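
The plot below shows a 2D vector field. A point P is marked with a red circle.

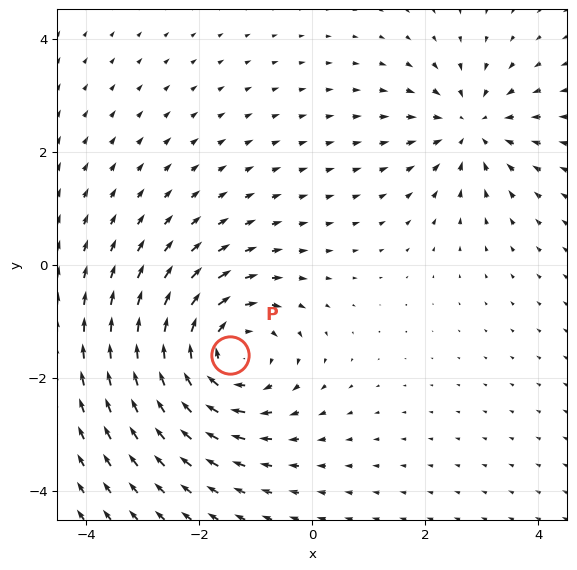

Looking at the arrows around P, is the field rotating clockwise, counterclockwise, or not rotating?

Near P at (-1.5, -1.6) the arrows circulate clockwise. The curl (z-component) there is about -4; negative curl means clockwise rotation.

clockwise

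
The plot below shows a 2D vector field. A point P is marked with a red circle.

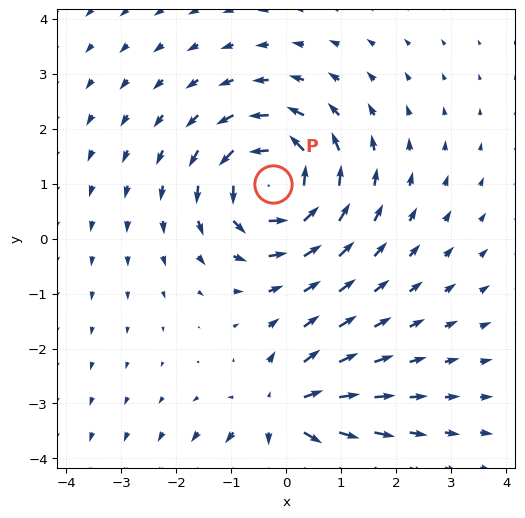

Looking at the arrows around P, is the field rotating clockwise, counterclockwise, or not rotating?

counterclockwise

Near P at (-0.2, 1.0) the arrows circulate counterclockwise. The curl (z-component) there is about +6; positive curl means counterclockwise rotation.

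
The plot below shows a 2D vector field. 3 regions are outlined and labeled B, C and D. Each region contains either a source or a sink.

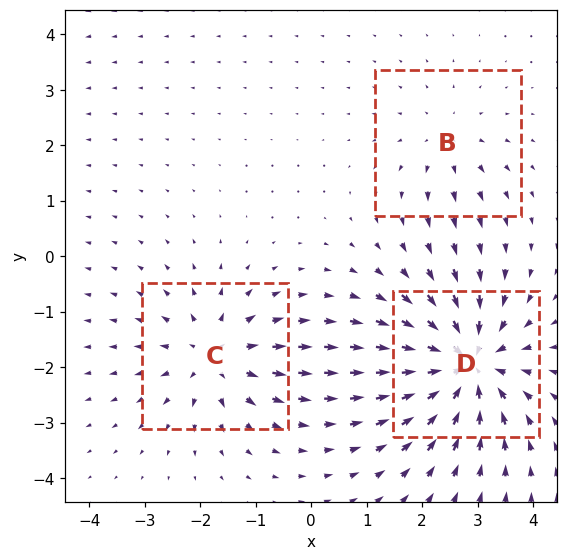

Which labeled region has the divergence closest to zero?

Divergence at each region's feature centre — B: about +2, C: about +4, D: about -6. Region B is closest to zero.

B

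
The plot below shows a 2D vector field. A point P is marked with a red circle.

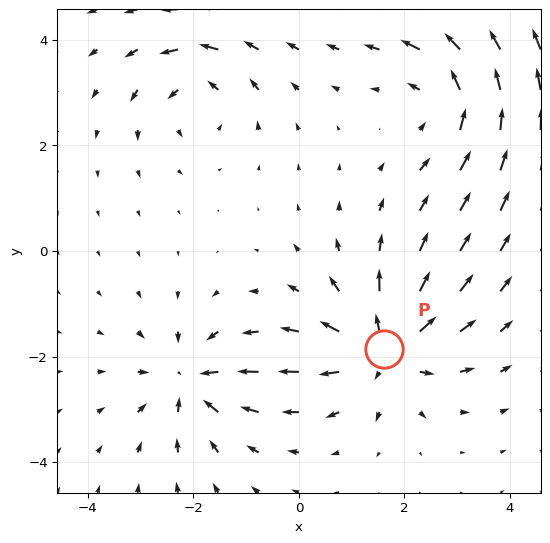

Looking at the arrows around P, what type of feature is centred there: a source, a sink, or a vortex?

At P (1.6, -1.9) the arrows spread outward. Divergence about +6, curl ≈0 — positive divergence with near-zero curl is a source.

source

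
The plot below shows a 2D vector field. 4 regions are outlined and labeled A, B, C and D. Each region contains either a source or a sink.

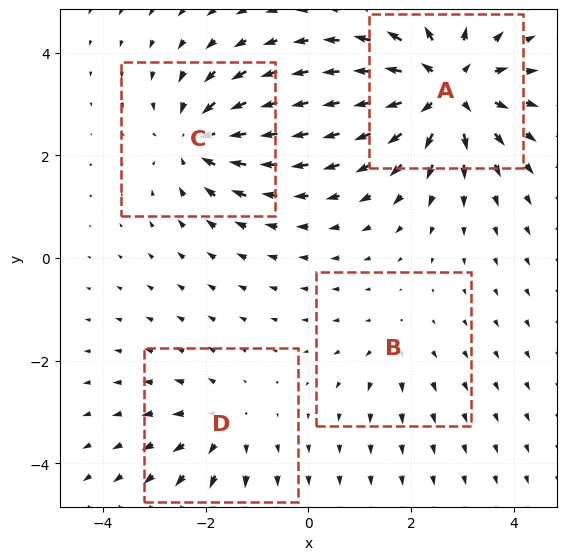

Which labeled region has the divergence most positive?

Divergence at each region's feature centre — A: about +7, B: about +2, C: about -5, D: about +3. Region A is most positive.

A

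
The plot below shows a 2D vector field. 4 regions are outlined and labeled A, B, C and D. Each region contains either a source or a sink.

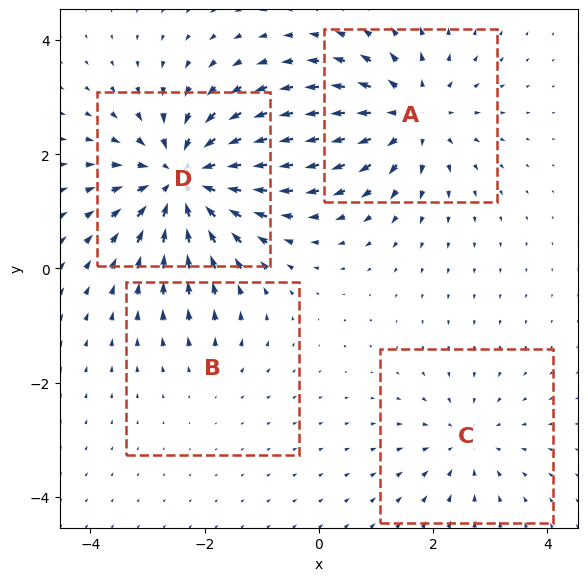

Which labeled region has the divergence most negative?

D

Divergence at each region's feature centre — A: about +5, B: about +2, C: about -3, D: about -8. Region D is most negative.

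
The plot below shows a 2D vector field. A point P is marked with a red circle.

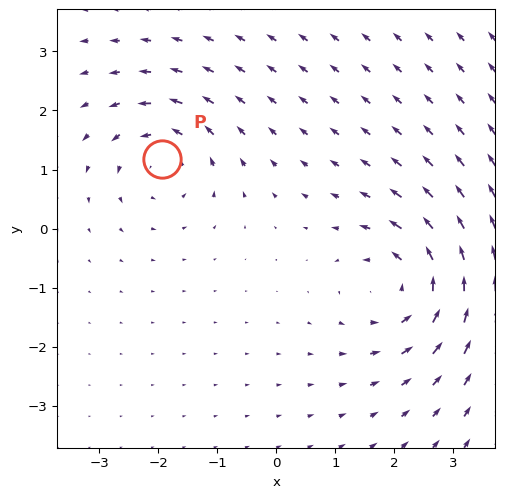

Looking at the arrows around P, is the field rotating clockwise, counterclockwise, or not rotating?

counterclockwise

Near P at (-1.9, 1.2) the arrows circulate counterclockwise. The curl (z-component) there is about +4; positive curl means counterclockwise rotation.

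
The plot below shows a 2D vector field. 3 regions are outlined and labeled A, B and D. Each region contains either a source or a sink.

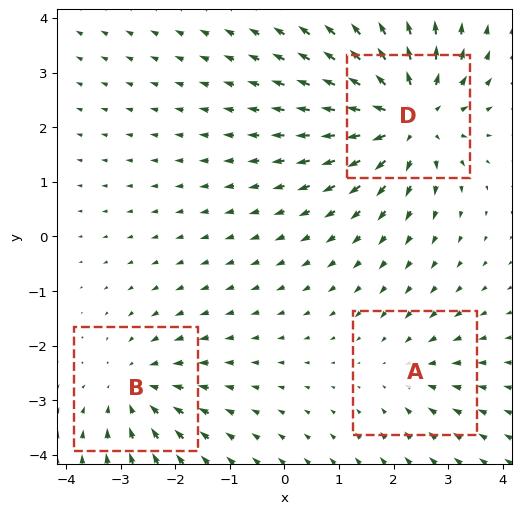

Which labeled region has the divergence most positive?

D

Divergence at each region's feature centre — A: about -2, B: about -3, D: about +5. Region D is most positive.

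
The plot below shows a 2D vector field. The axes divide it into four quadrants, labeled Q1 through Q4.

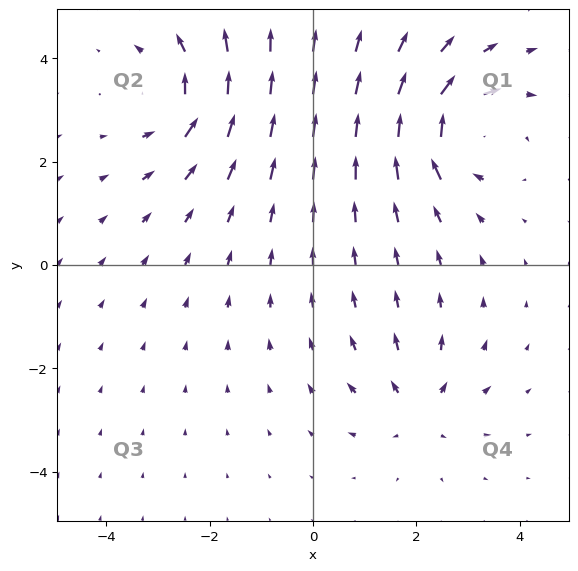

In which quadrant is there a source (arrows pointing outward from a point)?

The source sits at approximately (2.0, -2.8), which lies in quadrant Q4. The divergence there is about +4, positive as expected for a source.

Q4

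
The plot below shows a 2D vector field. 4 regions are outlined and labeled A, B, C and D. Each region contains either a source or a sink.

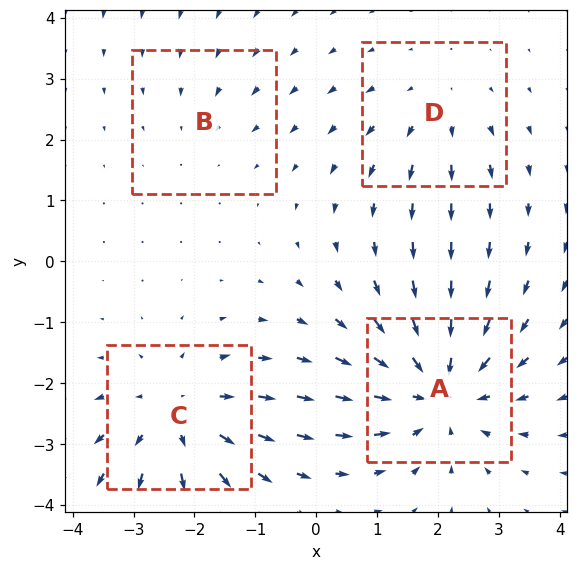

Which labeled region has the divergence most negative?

A

Divergence at each region's feature centre — A: about -6, B: about -2, C: about +4, D: about +3. Region A is most negative.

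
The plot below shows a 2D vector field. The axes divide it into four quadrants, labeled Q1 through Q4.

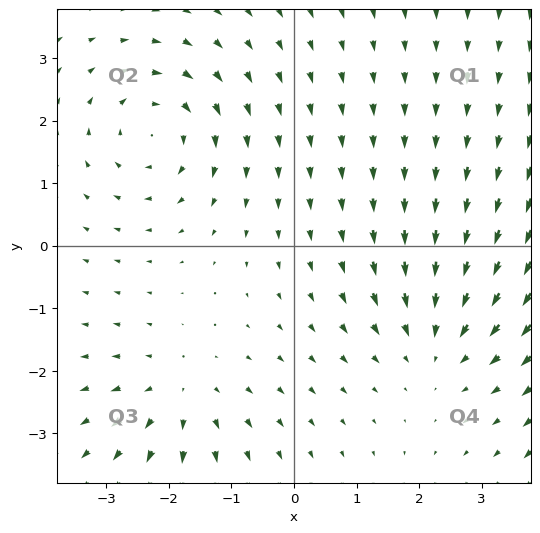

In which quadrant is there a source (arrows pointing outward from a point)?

Q3

The source sits at approximately (-1.8, -2.4), which lies in quadrant Q3. The divergence there is about +3, positive as expected for a source.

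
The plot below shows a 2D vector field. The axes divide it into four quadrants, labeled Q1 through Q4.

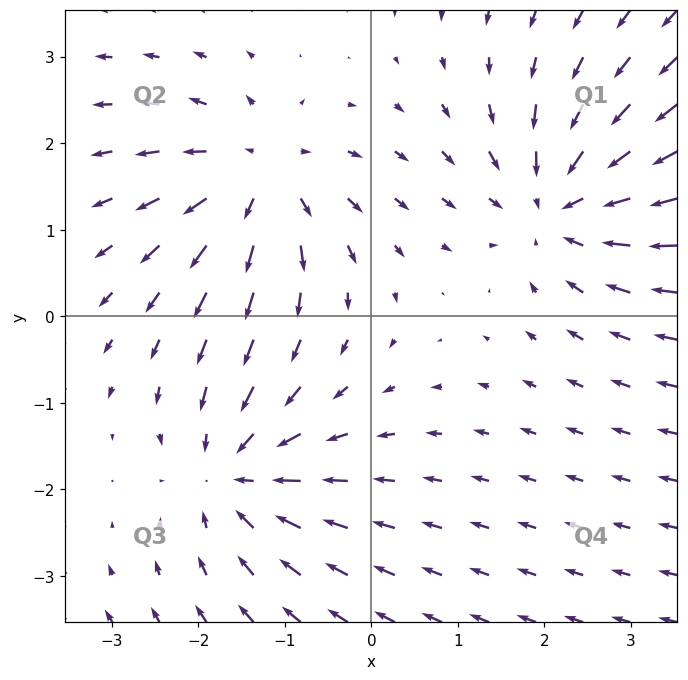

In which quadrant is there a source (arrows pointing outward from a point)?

Q2

The source sits at approximately (-1.3, 1.6), which lies in quadrant Q2. The divergence there is about +4, positive as expected for a source.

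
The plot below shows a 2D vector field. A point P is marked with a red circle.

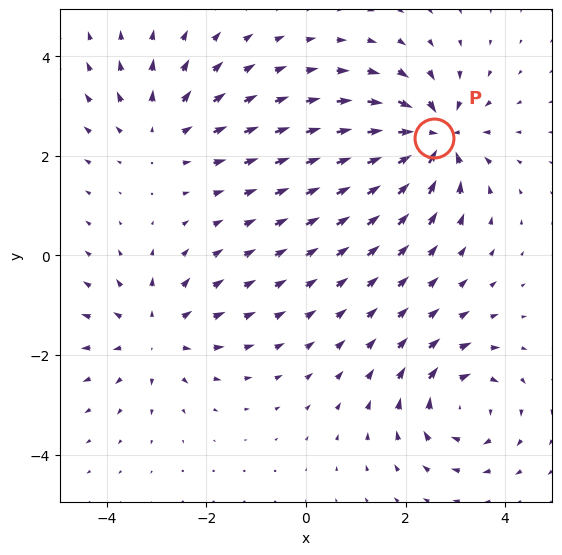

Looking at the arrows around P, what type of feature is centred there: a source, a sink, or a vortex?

At P (2.6, 2.4) the arrows converge inward. Divergence about -5, curl ≈0 — negative divergence with near-zero curl is a sink.

sink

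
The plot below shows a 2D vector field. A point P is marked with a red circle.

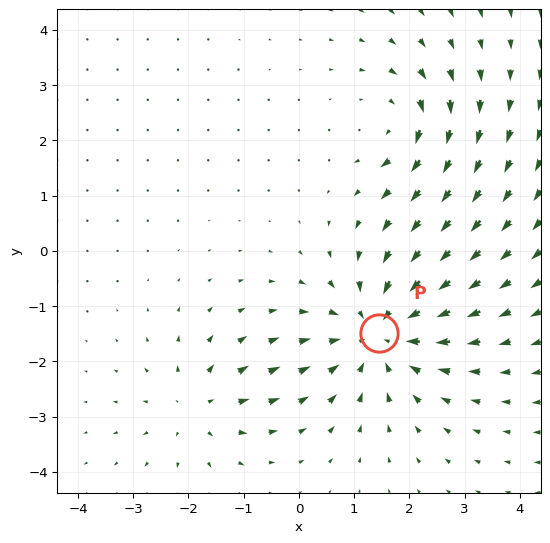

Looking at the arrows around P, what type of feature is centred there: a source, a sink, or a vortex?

At P (1.5, -1.5) the arrows converge inward. Divergence about -4, curl ≈0 — negative divergence with near-zero curl is a sink.

sink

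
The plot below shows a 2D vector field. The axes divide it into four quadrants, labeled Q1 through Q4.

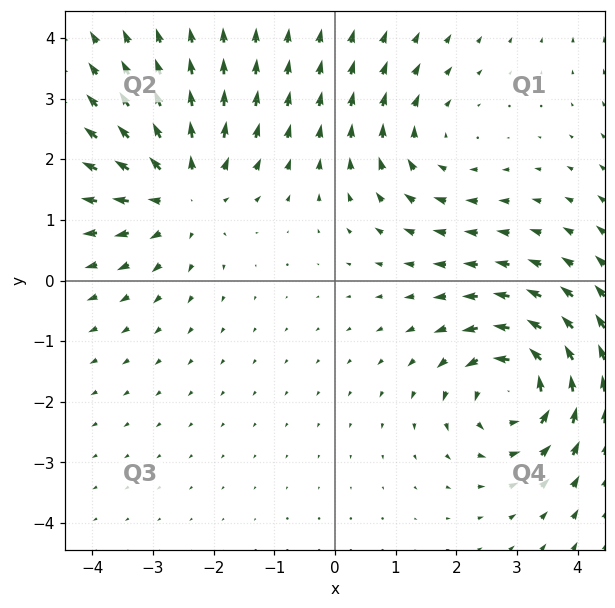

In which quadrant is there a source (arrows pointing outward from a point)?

Q2

The source sits at approximately (-2.5, 1.4), which lies in quadrant Q2. The divergence there is about +4, positive as expected for a source.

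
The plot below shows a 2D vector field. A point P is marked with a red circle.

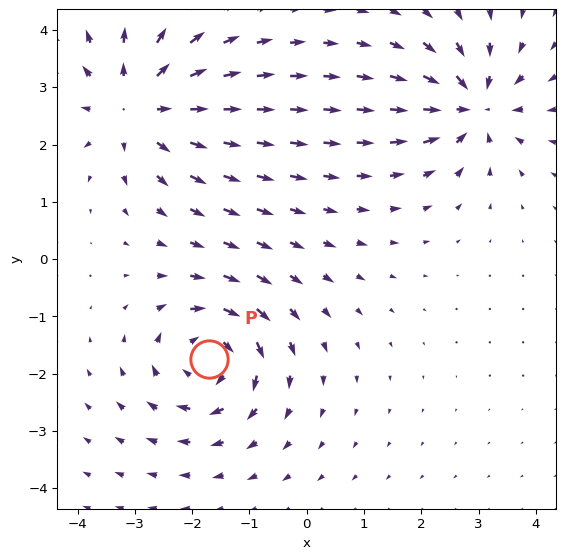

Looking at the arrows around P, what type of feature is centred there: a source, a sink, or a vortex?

vortex

At P (-1.7, -1.7) the arrows circulate clockwise. Divergence ≈0, curl about -6 — near-zero divergence with nonzero curl is a vortex.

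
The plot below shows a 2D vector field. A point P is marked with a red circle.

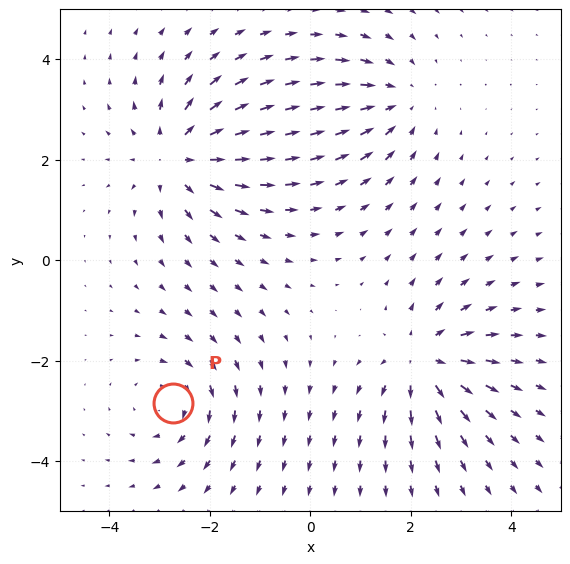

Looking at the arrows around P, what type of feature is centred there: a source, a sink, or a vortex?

At P (-2.7, -2.8) the arrows circulate clockwise. Divergence ≈0, curl about -4 — near-zero divergence with nonzero curl is a vortex.

vortex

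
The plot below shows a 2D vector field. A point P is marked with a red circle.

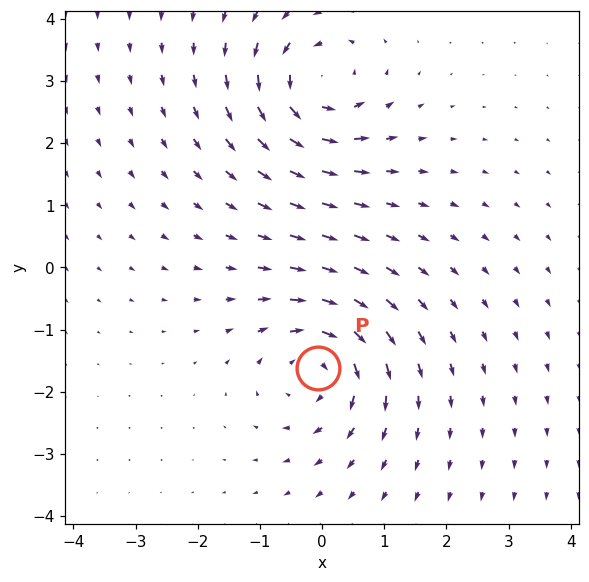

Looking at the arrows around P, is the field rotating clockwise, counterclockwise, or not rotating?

Near P at (-0.1, -1.6) the arrows circulate clockwise. The curl (z-component) there is about -4; negative curl means clockwise rotation.

clockwise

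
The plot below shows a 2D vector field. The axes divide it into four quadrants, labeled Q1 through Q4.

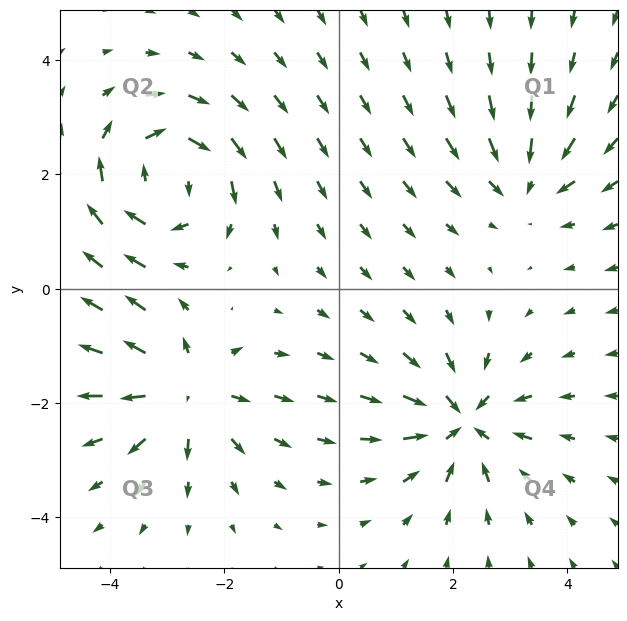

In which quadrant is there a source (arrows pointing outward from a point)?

The source sits at approximately (-2.7, -1.8), which lies in quadrant Q3. The divergence there is about +5, positive as expected for a source.

Q3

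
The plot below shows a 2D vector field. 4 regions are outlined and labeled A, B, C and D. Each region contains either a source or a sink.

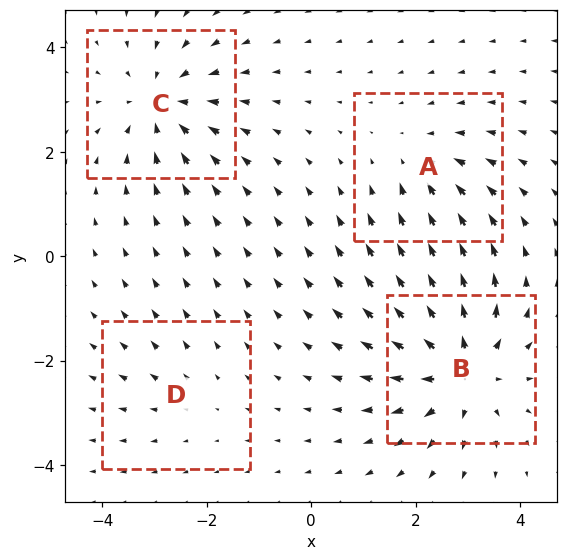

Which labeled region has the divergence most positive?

B

Divergence at each region's feature centre — A: about -3, B: about +6, C: about -5, D: about +2. Region B is most positive.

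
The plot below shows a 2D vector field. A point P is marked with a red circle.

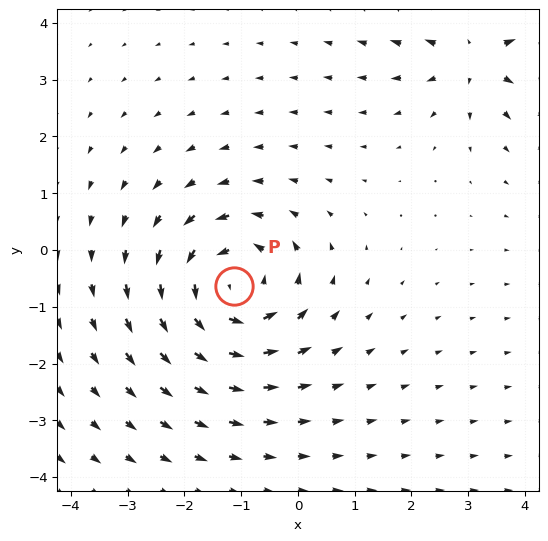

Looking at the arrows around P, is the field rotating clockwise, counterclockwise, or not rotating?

Near P at (-1.1, -0.6) the arrows circulate counterclockwise. The curl (z-component) there is about +4; positive curl means counterclockwise rotation.

counterclockwise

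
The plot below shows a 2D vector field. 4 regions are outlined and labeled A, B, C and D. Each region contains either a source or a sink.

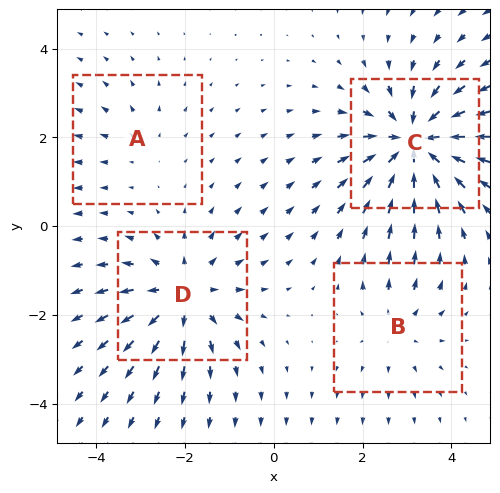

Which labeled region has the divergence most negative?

C

Divergence at each region's feature centre — A: about +2, B: about +3, C: about -6, D: about +5. Region C is most negative.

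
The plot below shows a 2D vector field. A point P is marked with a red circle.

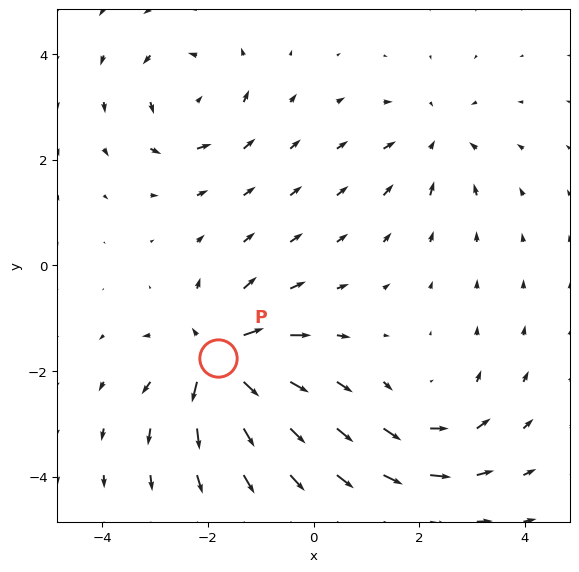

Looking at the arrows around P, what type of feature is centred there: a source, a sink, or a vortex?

At P (-1.8, -1.8) the arrows spread outward. Divergence about +7, curl ≈0 — positive divergence with near-zero curl is a source.

source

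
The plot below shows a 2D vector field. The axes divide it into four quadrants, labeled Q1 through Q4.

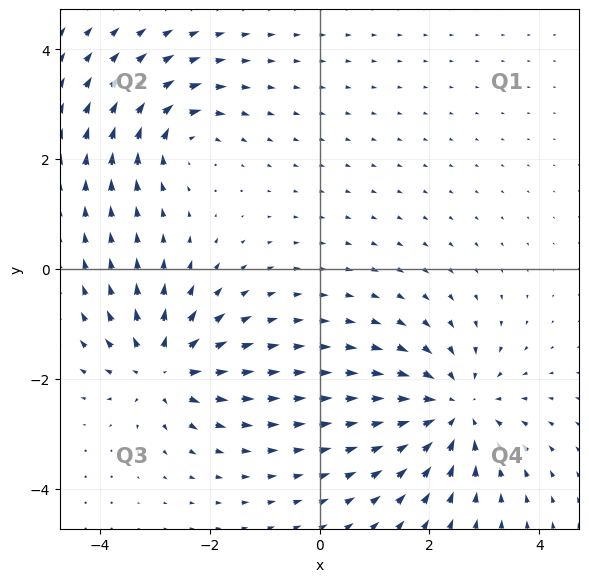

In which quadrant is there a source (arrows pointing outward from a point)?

Q3

The source sits at approximately (-2.9, -1.8), which lies in quadrant Q3. The divergence there is about +5, positive as expected for a source.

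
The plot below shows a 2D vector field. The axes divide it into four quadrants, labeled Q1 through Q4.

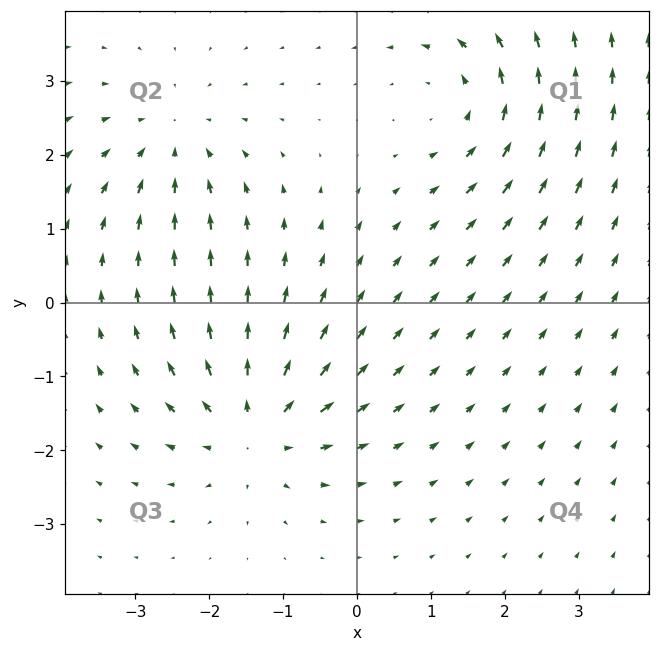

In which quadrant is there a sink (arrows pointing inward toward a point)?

The sink sits at approximately (-2.5, 2.2), which lies in quadrant Q2. The divergence there is about -4, negative as expected for a sink.

Q2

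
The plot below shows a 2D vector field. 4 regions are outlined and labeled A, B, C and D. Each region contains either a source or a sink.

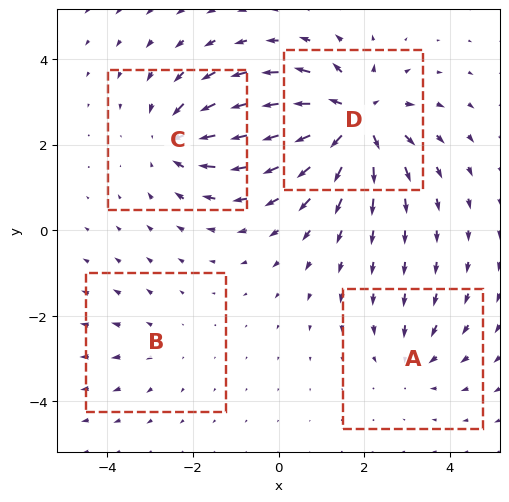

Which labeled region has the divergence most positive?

Divergence at each region's feature centre — A: about -3, B: about +2, C: about -5, D: about +7. Region D is most positive.

D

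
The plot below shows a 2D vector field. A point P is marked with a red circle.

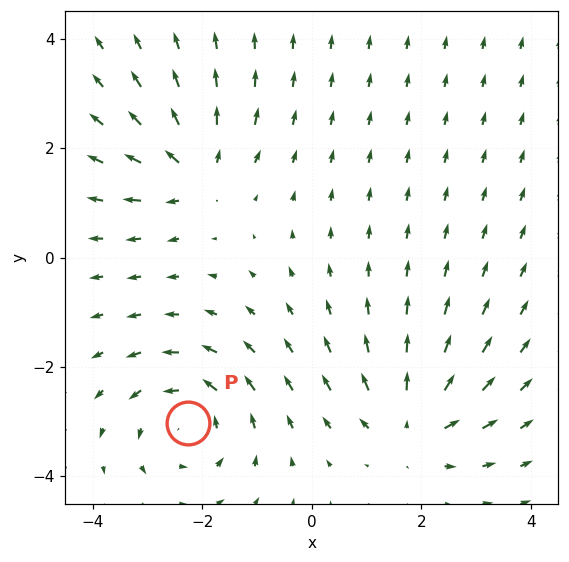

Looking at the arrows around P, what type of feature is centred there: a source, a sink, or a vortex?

At P (-2.3, -3.0) the arrows circulate counterclockwise. Divergence ≈0, curl about +3 — near-zero divergence with nonzero curl is a vortex.

vortex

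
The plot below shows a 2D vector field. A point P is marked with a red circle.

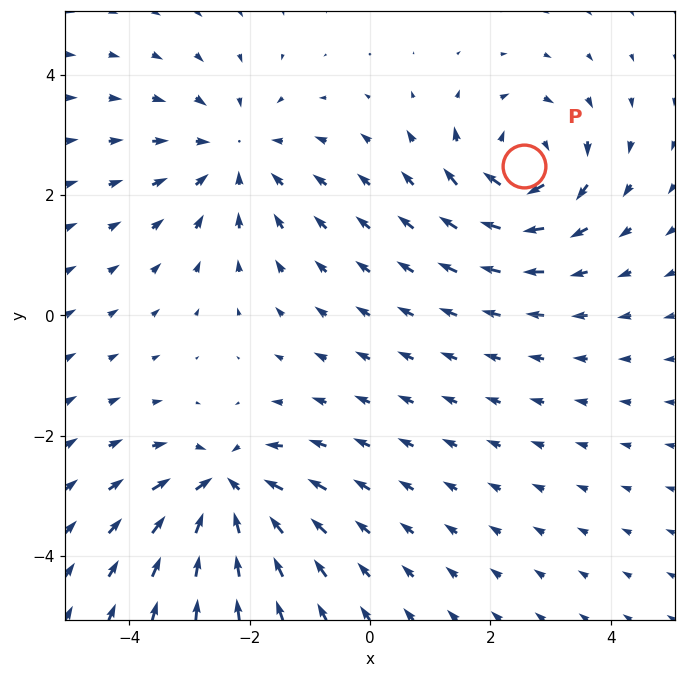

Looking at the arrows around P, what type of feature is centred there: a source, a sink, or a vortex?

At P (2.6, 2.5) the arrows circulate clockwise. Divergence ≈0, curl about -6 — near-zero divergence with nonzero curl is a vortex.

vortex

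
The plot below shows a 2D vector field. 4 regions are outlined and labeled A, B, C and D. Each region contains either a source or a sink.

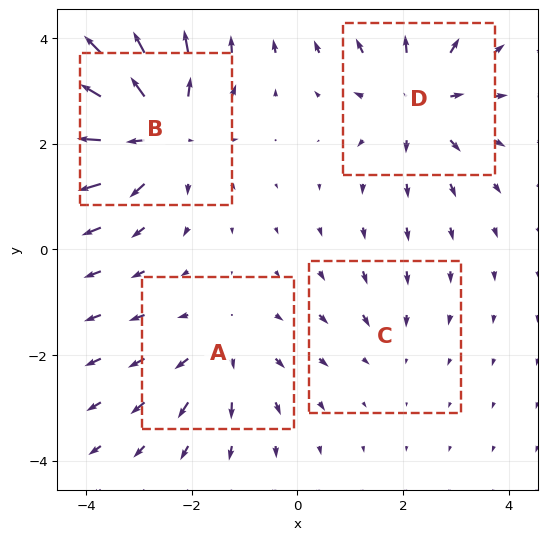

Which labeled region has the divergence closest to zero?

Divergence at each region's feature centre — A: about +3, B: about +6, C: about -2, D: about +5. Region C is closest to zero.

C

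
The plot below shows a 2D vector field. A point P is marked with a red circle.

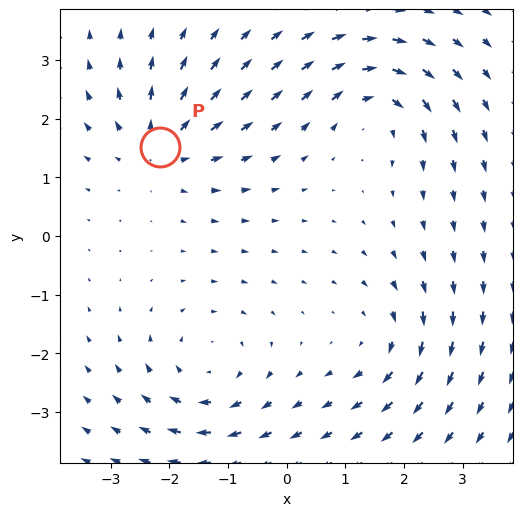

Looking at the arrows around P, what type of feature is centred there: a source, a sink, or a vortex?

source

At P (-2.2, 1.5) the arrows spread outward. Divergence about +4, curl ≈0 — positive divergence with near-zero curl is a source.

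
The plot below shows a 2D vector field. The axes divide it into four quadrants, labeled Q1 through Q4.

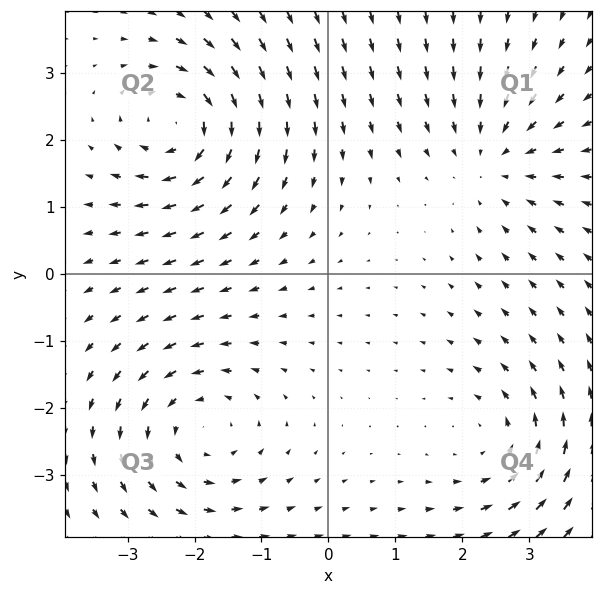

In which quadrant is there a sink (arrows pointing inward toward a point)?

The sink sits at approximately (2.5, 1.7), which lies in quadrant Q1. The divergence there is about -3, negative as expected for a sink.

Q1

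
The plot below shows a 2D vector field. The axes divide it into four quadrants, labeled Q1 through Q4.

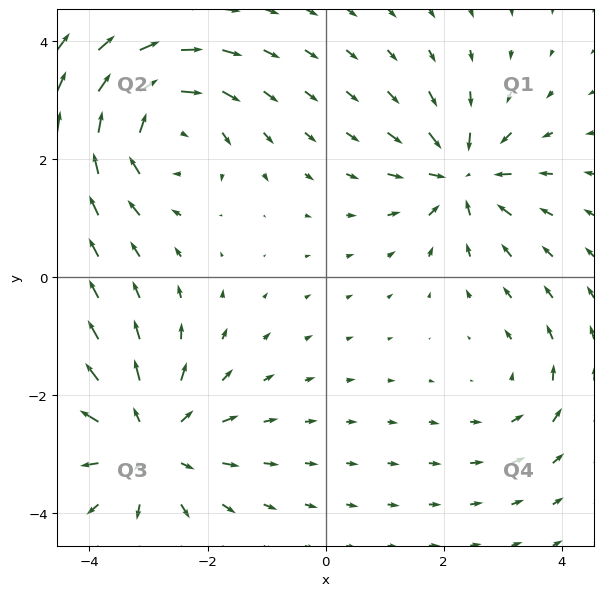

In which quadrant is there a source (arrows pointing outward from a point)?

The source sits at approximately (-3.0, -2.8), which lies in quadrant Q3. The divergence there is about +4, positive as expected for a source.

Q3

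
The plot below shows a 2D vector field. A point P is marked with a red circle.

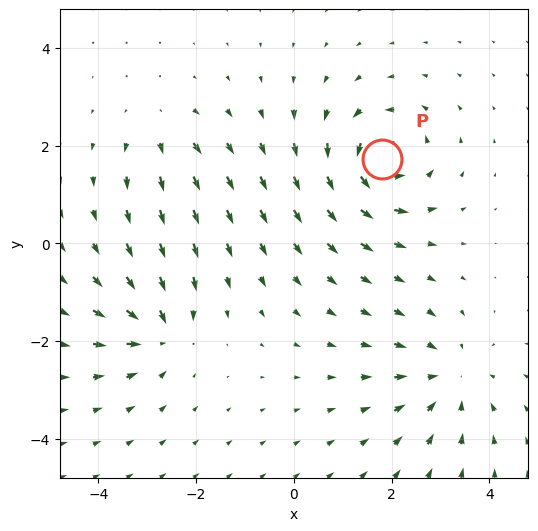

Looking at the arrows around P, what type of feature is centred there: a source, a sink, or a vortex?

vortex

At P (1.8, 1.7) the arrows circulate counterclockwise. Divergence ≈0, curl about +7 — near-zero divergence with nonzero curl is a vortex.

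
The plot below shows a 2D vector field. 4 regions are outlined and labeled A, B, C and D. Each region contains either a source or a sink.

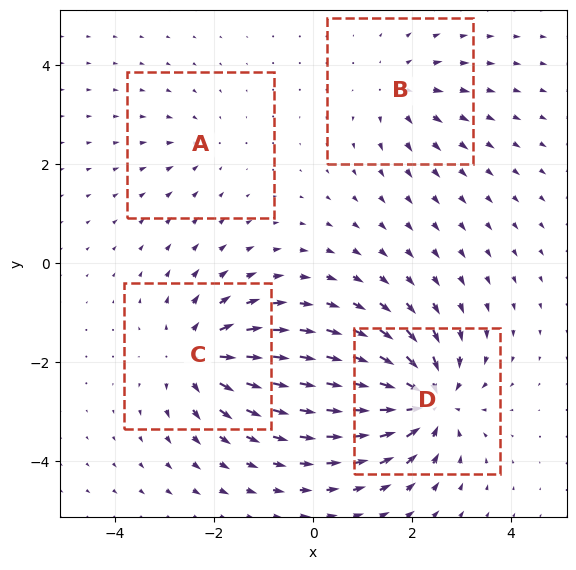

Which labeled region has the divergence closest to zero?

A

Divergence at each region's feature centre — A: about -2, B: about +4, C: about +6, D: about -8. Region A is closest to zero.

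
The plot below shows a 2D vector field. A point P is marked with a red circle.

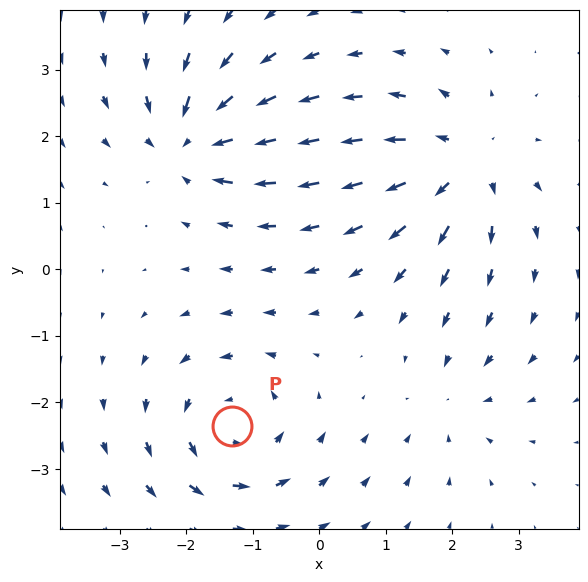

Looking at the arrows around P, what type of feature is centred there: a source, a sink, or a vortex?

At P (-1.3, -2.4) the arrows circulate counterclockwise. Divergence ≈0, curl about +5 — near-zero divergence with nonzero curl is a vortex.

vortex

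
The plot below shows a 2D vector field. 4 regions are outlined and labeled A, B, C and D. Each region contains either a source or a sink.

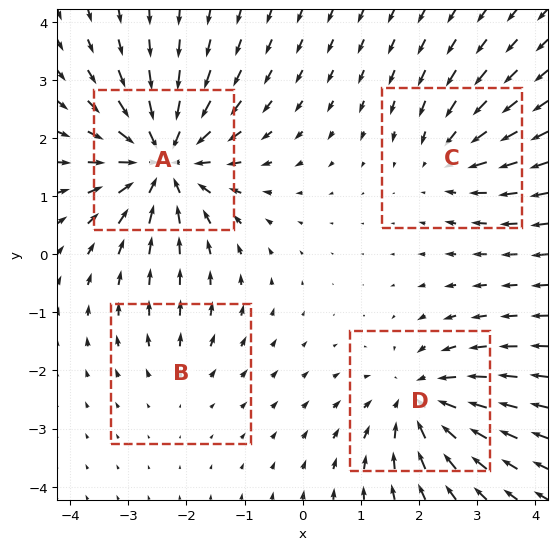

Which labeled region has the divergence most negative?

Divergence at each region's feature centre — A: about -8, B: about +2, C: about -4, D: about -5. Region A is most negative.

A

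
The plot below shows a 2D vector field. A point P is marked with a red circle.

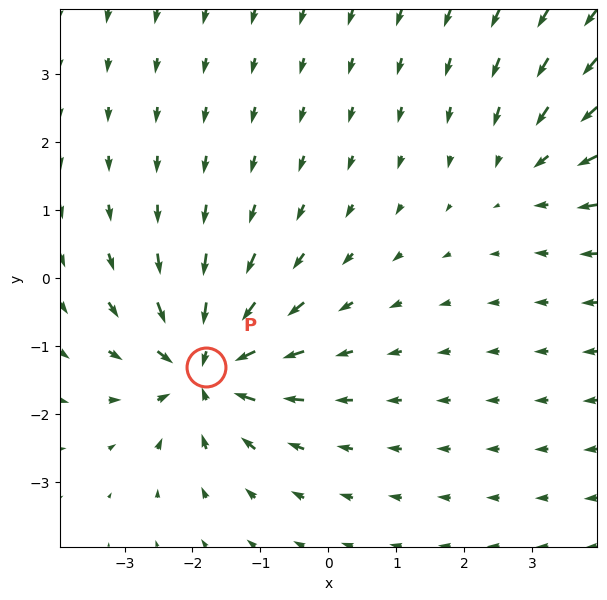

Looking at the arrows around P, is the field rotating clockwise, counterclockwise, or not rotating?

not rotating

Near P at (-1.8, -1.3) the arrows show no circulation. The curl there is ≈0.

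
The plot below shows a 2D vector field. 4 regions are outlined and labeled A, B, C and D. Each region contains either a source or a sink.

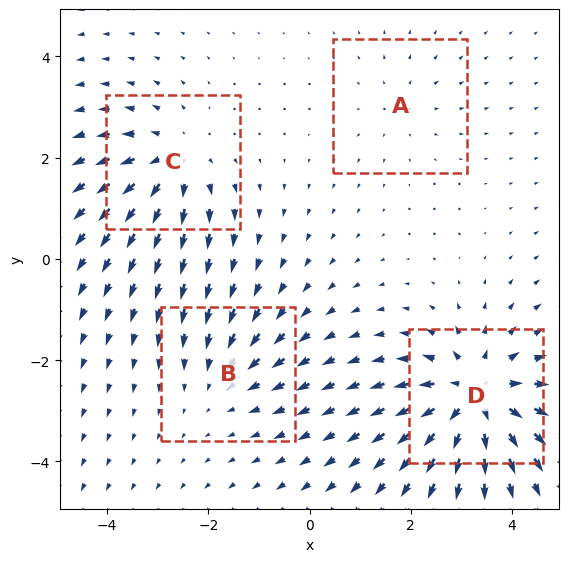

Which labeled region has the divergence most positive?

Divergence at each region's feature centre — A: about +2, B: about -3, C: about +5, D: about +7. Region D is most positive.

D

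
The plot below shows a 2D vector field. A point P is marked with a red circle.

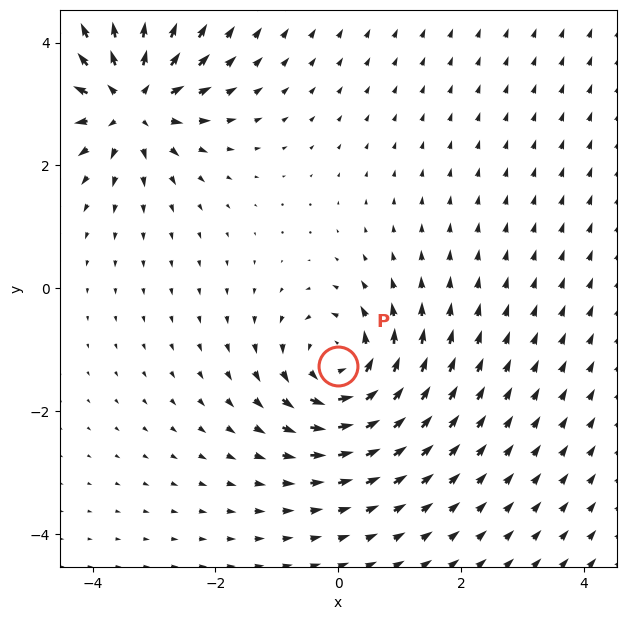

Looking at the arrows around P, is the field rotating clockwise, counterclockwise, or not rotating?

counterclockwise

Near P at (-0.0, -1.3) the arrows circulate counterclockwise. The curl (z-component) there is about +4; positive curl means counterclockwise rotation.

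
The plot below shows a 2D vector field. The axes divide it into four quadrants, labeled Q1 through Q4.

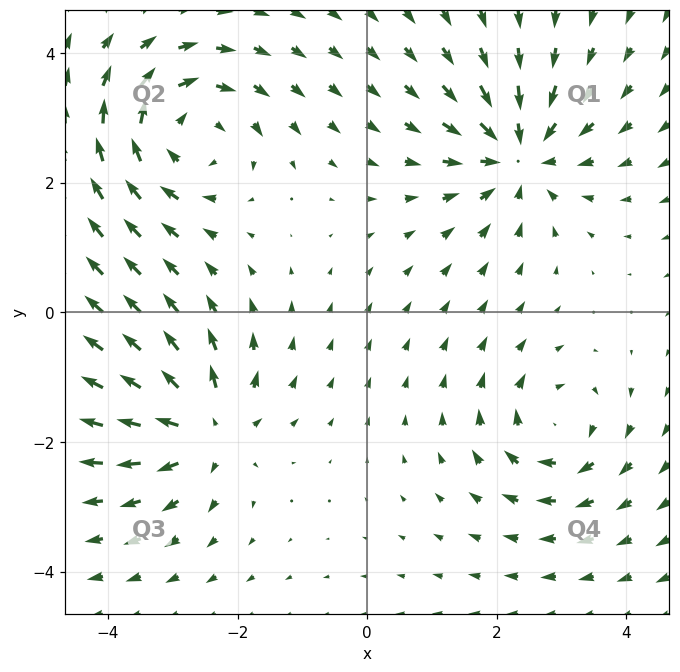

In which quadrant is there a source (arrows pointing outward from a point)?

The source sits at approximately (-2.5, -1.8), which lies in quadrant Q3. The divergence there is about +5, positive as expected for a source.

Q3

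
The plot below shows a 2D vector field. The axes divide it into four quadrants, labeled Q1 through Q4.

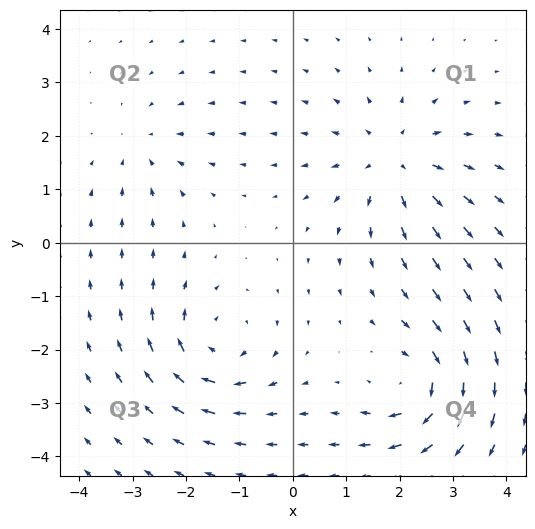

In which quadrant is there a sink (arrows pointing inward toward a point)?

Q2

The sink sits at approximately (-2.8, 1.8), which lies in quadrant Q2. The divergence there is about -3, negative as expected for a sink.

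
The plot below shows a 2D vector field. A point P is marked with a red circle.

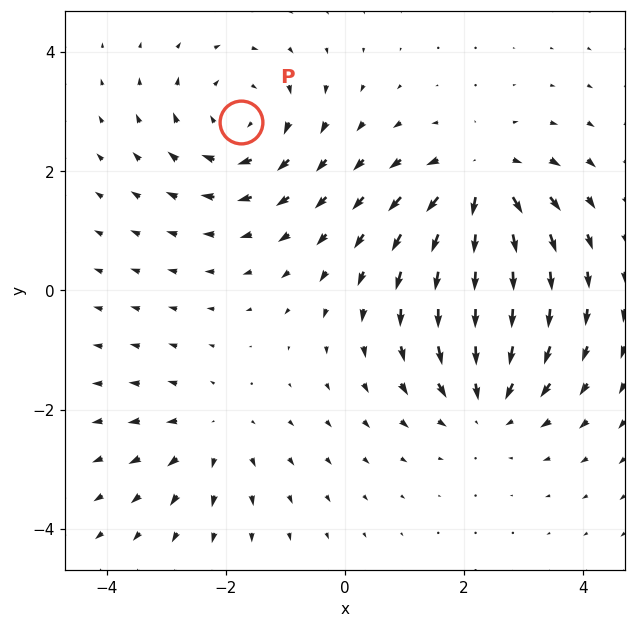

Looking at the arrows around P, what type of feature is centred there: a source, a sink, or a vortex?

At P (-1.7, 2.8) the arrows circulate clockwise. Divergence ≈0, curl about -4 — near-zero divergence with nonzero curl is a vortex.

vortex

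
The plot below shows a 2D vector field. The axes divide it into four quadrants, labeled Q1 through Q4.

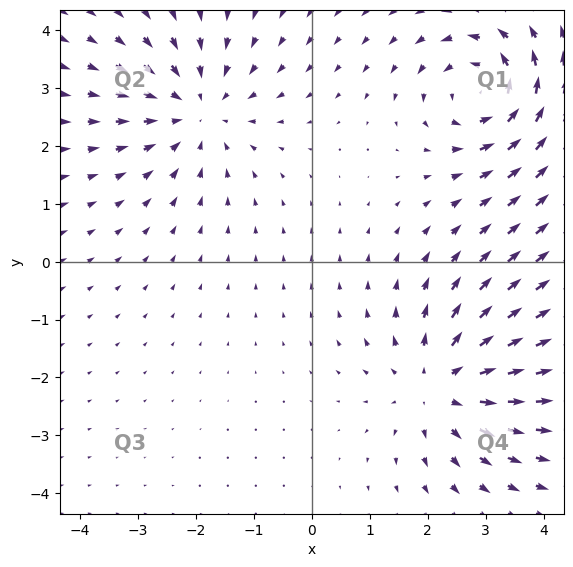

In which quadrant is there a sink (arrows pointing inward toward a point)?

The sink sits at approximately (-2.0, 2.6), which lies in quadrant Q2. The divergence there is about -4, negative as expected for a sink.

Q2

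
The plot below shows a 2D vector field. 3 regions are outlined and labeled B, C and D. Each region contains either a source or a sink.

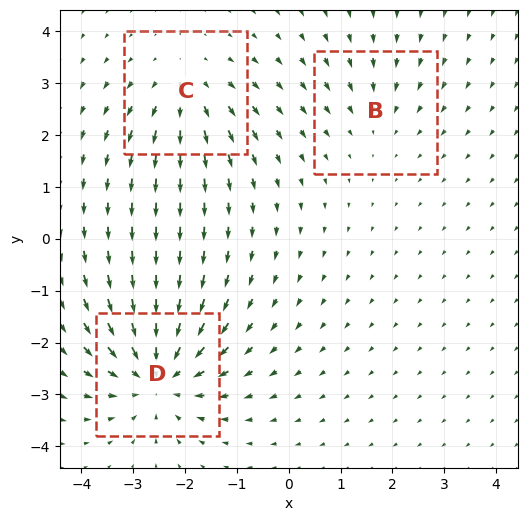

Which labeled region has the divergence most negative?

D

Divergence at each region's feature centre — B: about -2, C: about +3, D: about -5. Region D is most negative.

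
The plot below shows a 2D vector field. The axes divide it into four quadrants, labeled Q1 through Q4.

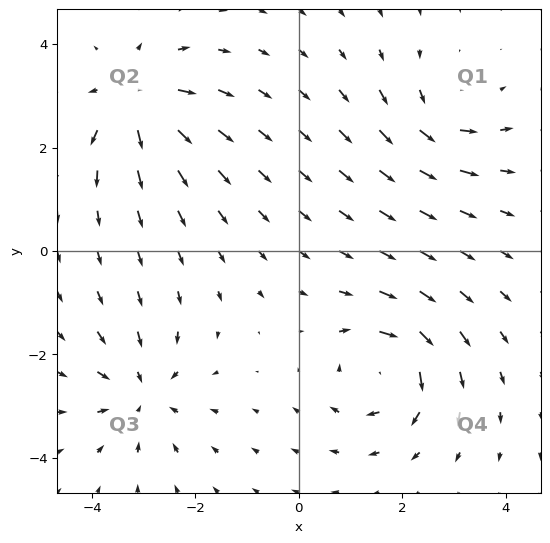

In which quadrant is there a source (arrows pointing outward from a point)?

Q2

The source sits at approximately (-3.1, 2.9), which lies in quadrant Q2. The divergence there is about +6, positive as expected for a source.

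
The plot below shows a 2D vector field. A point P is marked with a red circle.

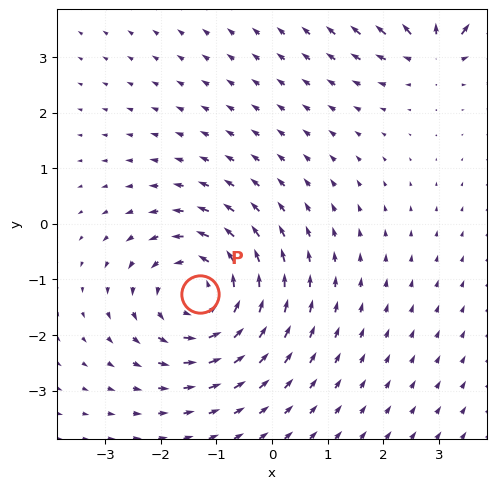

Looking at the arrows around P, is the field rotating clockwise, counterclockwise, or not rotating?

Near P at (-1.3, -1.3) the arrows circulate counterclockwise. The curl (z-component) there is about +5; positive curl means counterclockwise rotation.

counterclockwise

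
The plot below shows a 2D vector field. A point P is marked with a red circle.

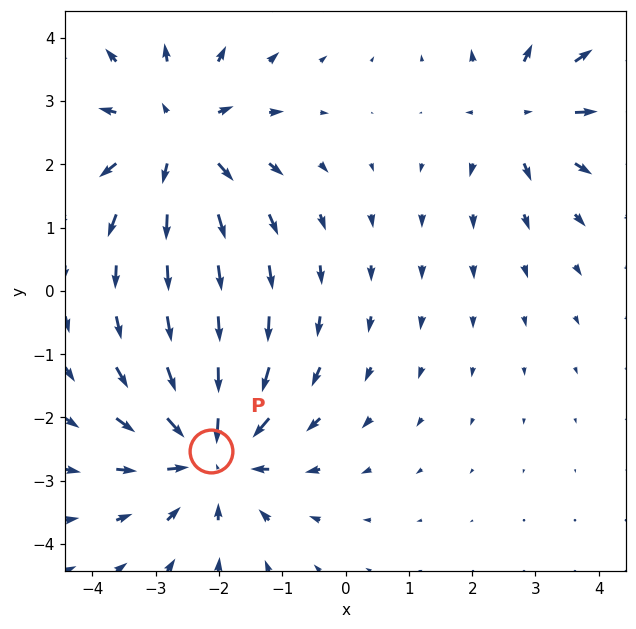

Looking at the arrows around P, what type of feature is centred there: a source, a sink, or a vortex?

At P (-2.1, -2.5) the arrows converge inward. Divergence about -5, curl ≈0 — negative divergence with near-zero curl is a sink.

sink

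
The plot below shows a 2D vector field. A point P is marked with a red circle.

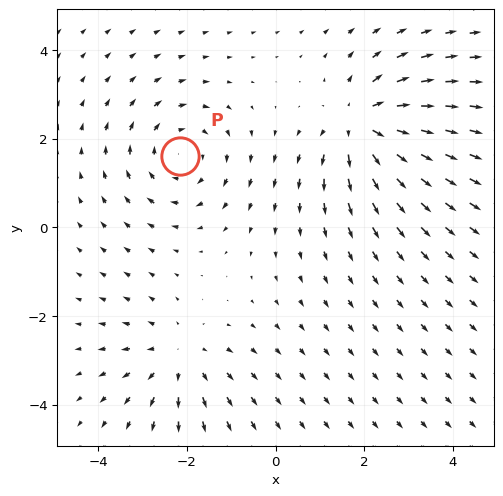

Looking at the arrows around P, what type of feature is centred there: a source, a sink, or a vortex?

vortex

At P (-2.2, 1.6) the arrows circulate clockwise. Divergence ≈0, curl about -4 — near-zero divergence with nonzero curl is a vortex.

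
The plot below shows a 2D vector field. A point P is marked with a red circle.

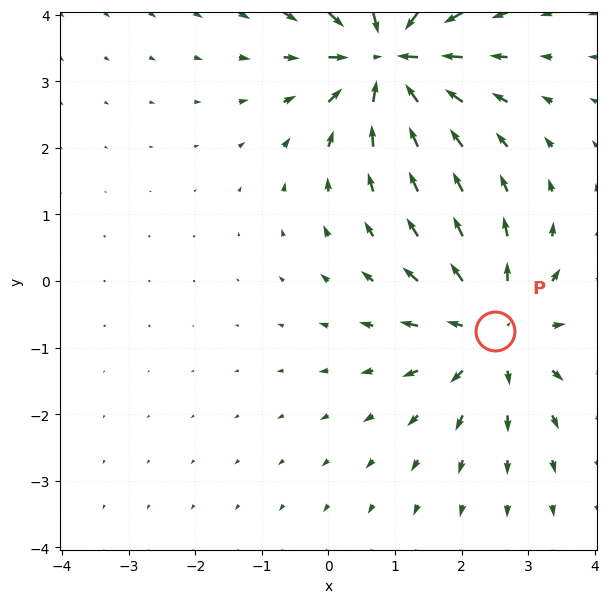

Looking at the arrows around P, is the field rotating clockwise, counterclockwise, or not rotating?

Near P at (2.5, -0.7) the arrows show no circulation. The curl there is ≈0.

not rotating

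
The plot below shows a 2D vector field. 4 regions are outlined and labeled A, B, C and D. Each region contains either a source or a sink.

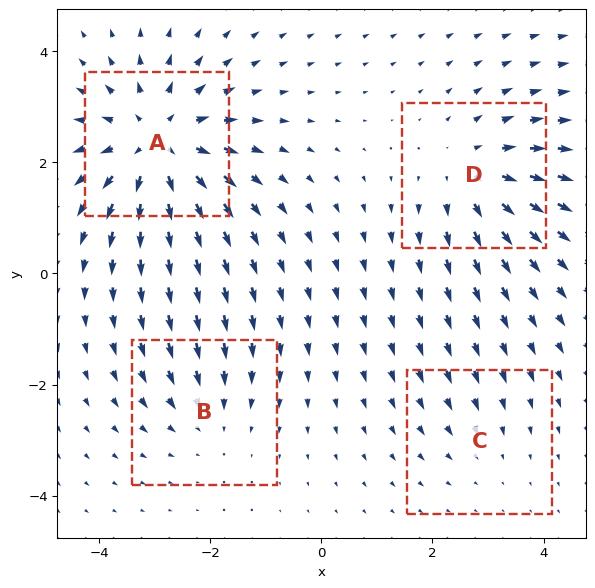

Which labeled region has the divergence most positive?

Divergence at each region's feature centre — A: about +7, B: about -3, C: about -2, D: about +4. Region A is most positive.

A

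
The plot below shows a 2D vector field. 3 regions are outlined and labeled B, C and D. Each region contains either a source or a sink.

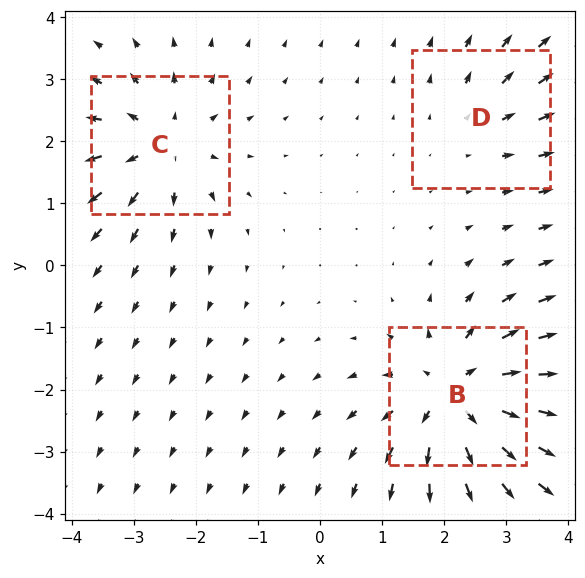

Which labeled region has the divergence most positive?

B

Divergence at each region's feature centre — B: about +5, C: about +4, D: about +2. Region B is most positive.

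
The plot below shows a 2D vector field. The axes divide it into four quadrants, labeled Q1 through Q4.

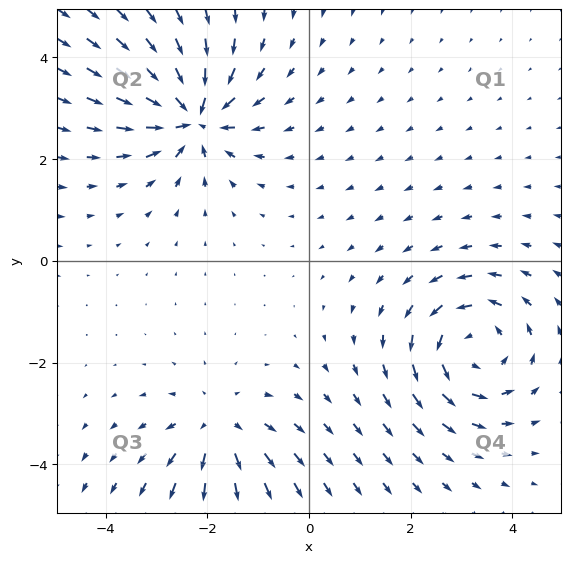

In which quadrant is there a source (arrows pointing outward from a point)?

Q3

The source sits at approximately (-1.8, -3.3), which lies in quadrant Q3. The divergence there is about +3, positive as expected for a source.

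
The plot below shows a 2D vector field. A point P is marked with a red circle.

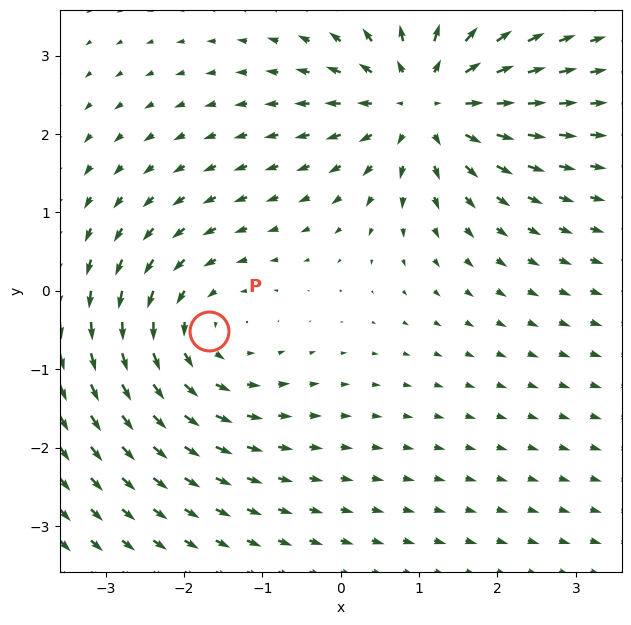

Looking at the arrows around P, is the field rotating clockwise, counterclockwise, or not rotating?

Near P at (-1.7, -0.5) the arrows circulate counterclockwise. The curl (z-component) there is about +3; positive curl means counterclockwise rotation.

counterclockwise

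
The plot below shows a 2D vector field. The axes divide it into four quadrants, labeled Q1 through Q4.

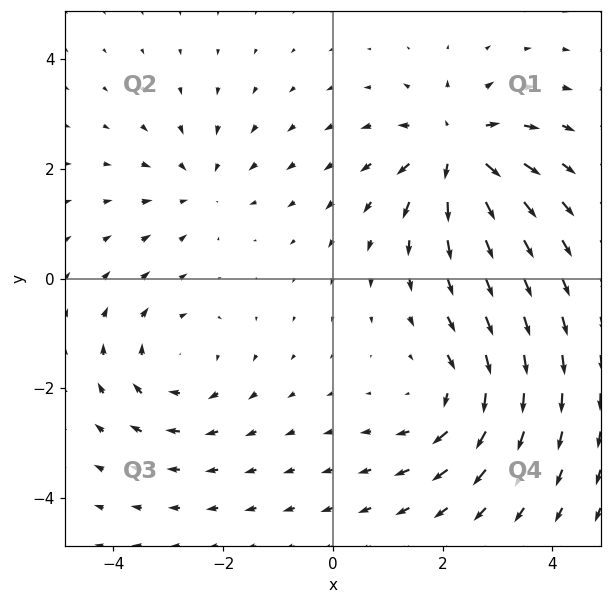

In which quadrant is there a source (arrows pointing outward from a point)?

The source sits at approximately (2.3, 2.3), which lies in quadrant Q1. The divergence there is about +7, positive as expected for a source.

Q1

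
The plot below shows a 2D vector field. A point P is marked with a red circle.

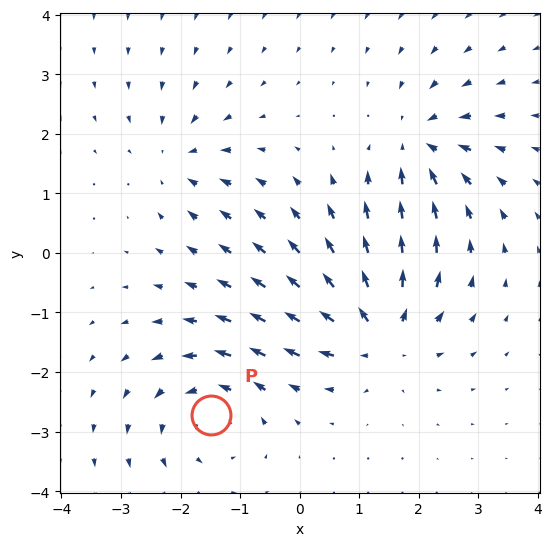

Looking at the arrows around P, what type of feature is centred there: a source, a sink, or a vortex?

At P (-1.5, -2.7) the arrows circulate counterclockwise. Divergence ≈0, curl about +4 — near-zero divergence with nonzero curl is a vortex.

vortex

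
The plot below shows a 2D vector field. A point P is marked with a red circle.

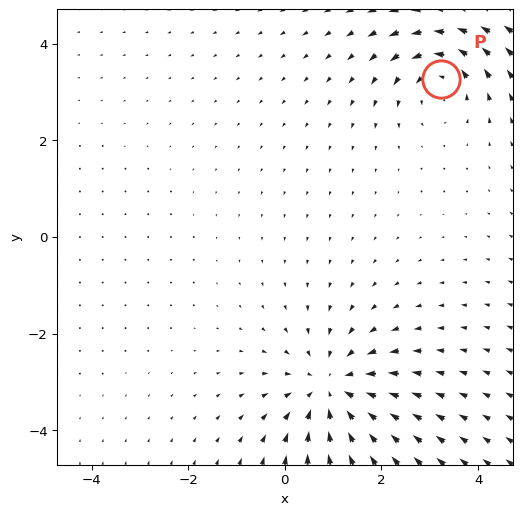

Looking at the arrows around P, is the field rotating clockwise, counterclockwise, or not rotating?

Near P at (3.2, 3.3) the arrows circulate counterclockwise. The curl (z-component) there is about +4; positive curl means counterclockwise rotation.

counterclockwise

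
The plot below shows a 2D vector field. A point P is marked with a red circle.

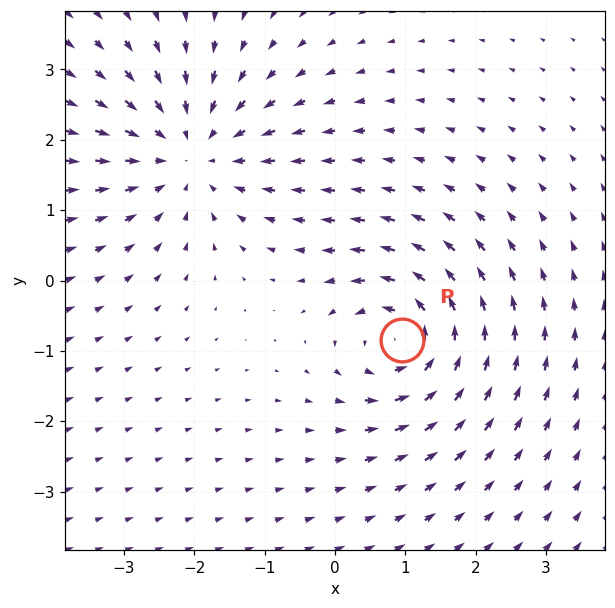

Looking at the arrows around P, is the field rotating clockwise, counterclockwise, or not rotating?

Near P at (0.9, -0.8) the arrows circulate counterclockwise. The curl (z-component) there is about +5; positive curl means counterclockwise rotation.

counterclockwise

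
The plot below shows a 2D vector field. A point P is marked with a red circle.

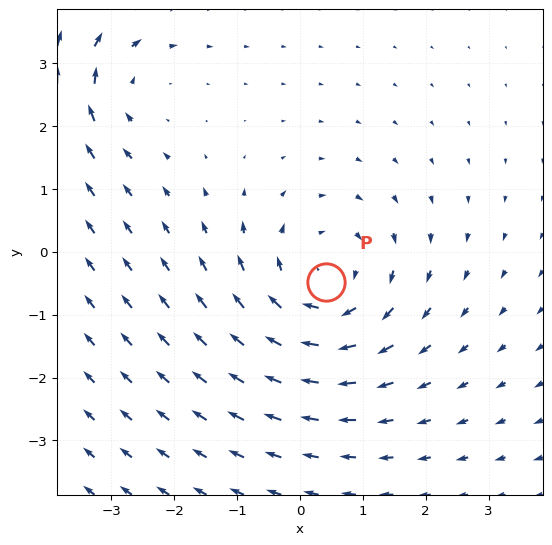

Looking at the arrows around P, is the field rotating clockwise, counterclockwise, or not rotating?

Near P at (0.4, -0.5) the arrows circulate clockwise. The curl (z-component) there is about -4; negative curl means clockwise rotation.

clockwise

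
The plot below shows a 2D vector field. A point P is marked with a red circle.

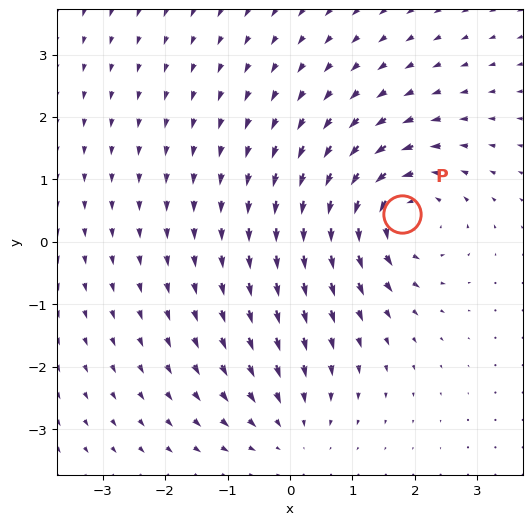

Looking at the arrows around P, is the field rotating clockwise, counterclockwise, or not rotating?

Near P at (1.8, 0.4) the arrows circulate counterclockwise. The curl (z-component) there is about +6; positive curl means counterclockwise rotation.

counterclockwise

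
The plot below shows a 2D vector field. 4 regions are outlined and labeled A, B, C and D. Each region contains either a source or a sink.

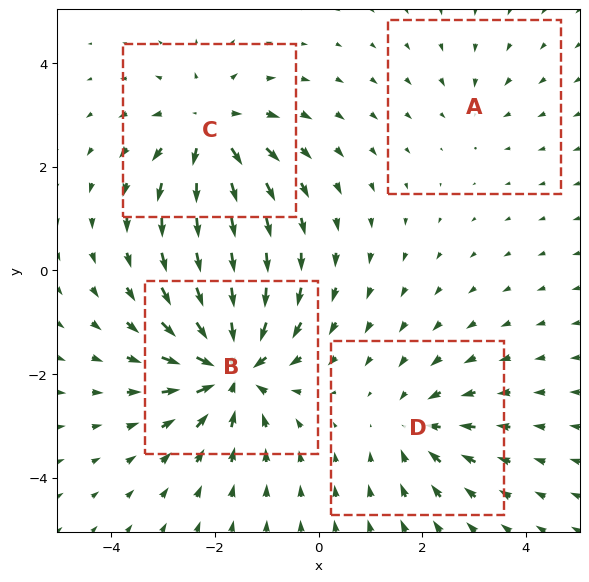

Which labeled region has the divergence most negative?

Divergence at each region's feature centre — A: about -2, B: about -7, C: about +5, D: about -4. Region B is most negative.

B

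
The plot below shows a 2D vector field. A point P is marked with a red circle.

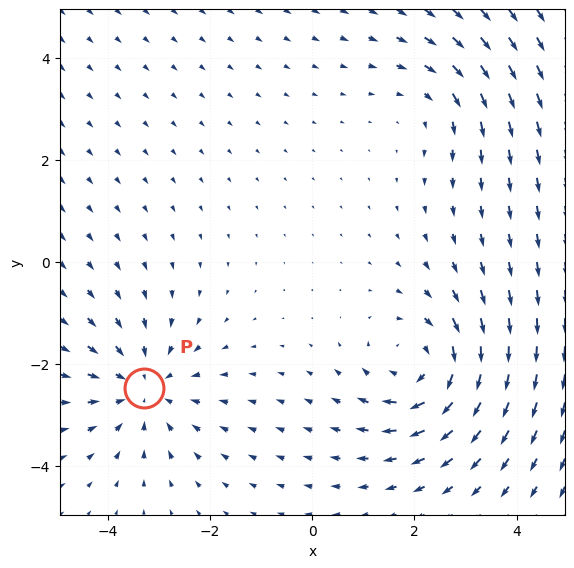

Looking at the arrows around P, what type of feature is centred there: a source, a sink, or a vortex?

sink

At P (-3.3, -2.5) the arrows converge inward. Divergence about -3, curl ≈0 — negative divergence with near-zero curl is a sink.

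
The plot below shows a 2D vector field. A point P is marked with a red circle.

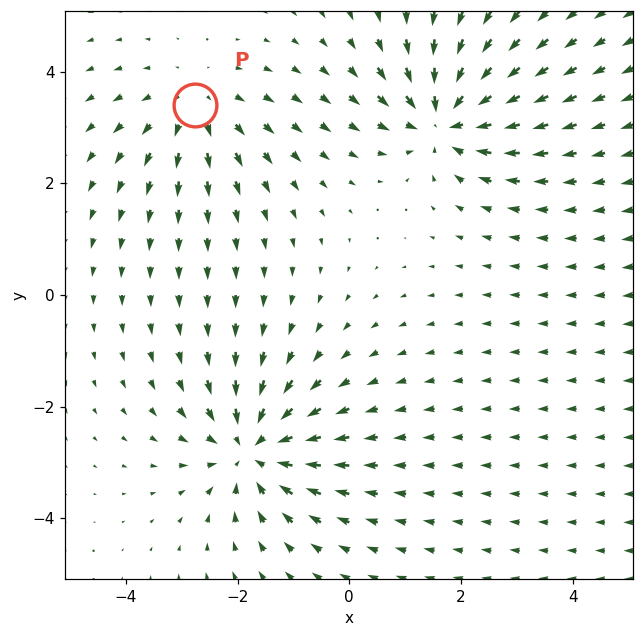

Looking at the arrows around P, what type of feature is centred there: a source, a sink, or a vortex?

At P (-2.8, 3.4) the arrows spread outward. Divergence about +3, curl ≈0 — positive divergence with near-zero curl is a source.

source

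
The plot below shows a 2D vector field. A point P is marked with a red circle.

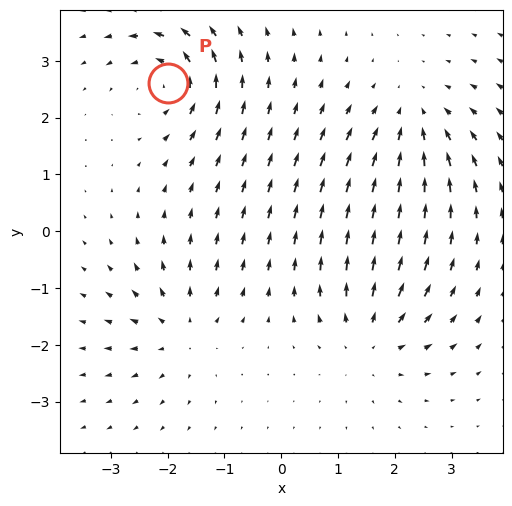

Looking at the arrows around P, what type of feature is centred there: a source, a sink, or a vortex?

At P (-2.0, 2.6) the arrows circulate counterclockwise. Divergence ≈0, curl about +4 — near-zero divergence with nonzero curl is a vortex.

vortex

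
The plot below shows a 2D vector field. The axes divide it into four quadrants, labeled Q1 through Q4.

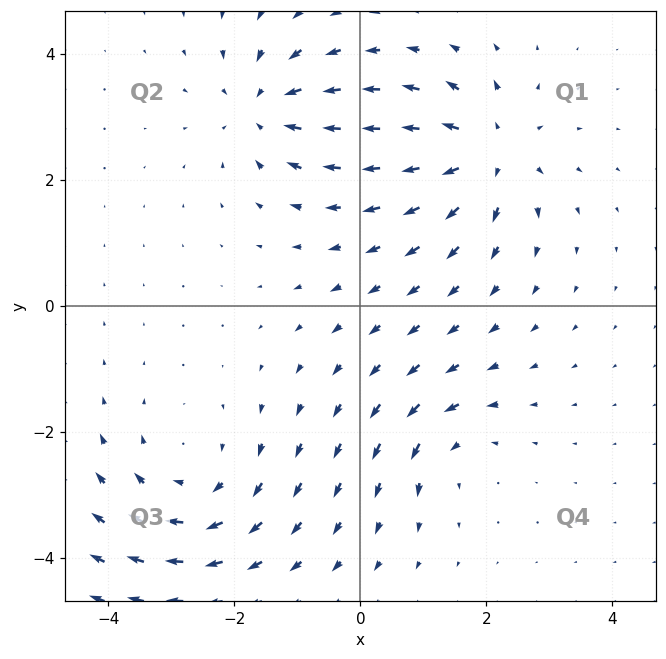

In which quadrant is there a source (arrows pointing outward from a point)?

The source sits at approximately (2.0, 2.4), which lies in quadrant Q1. The divergence there is about +6, positive as expected for a source.

Q1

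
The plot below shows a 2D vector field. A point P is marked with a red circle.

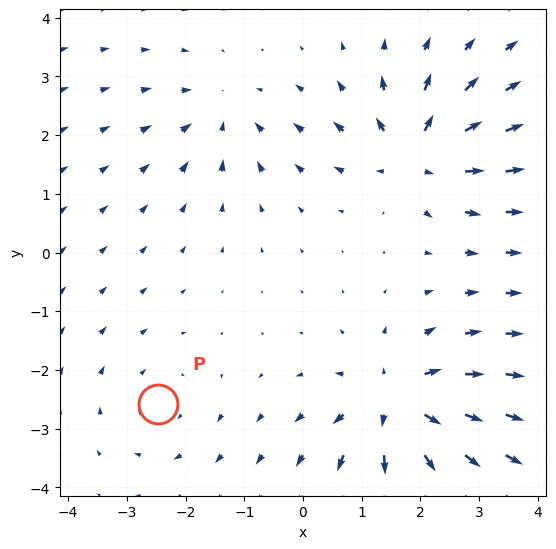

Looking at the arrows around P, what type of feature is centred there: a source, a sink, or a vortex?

At P (-2.5, -2.6) the arrows circulate clockwise. Divergence ≈0, curl about -3 — near-zero divergence with nonzero curl is a vortex.

vortex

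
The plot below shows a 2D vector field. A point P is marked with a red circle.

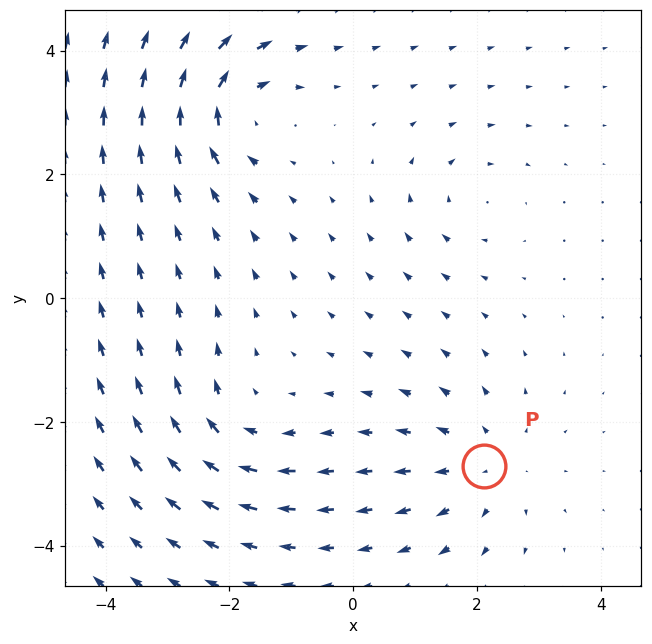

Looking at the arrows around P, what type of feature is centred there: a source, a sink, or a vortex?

At P (2.1, -2.7) the arrows spread outward. Divergence about +4, curl ≈0 — positive divergence with near-zero curl is a source.

source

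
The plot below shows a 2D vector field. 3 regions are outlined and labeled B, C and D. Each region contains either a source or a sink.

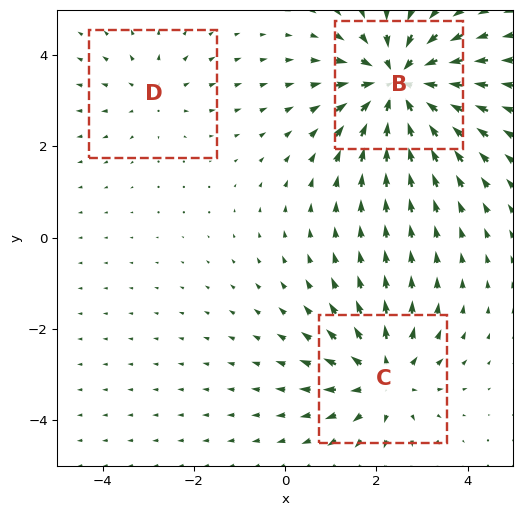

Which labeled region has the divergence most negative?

Divergence at each region's feature centre — B: about -5, C: about +3, D: about +2. Region B is most negative.

B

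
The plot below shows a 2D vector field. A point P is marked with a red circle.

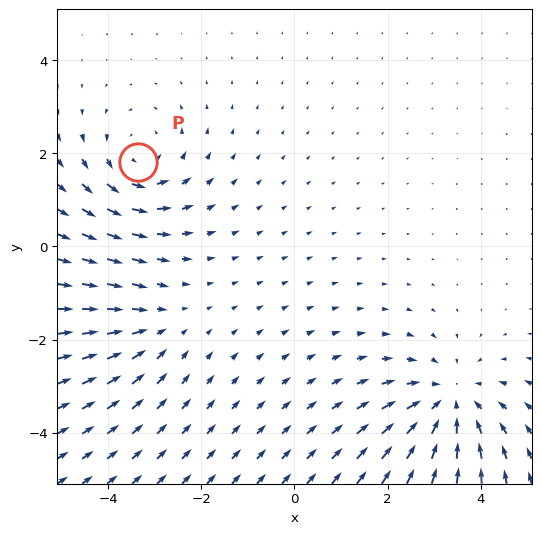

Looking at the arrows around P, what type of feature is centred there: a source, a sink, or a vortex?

At P (-3.4, 1.8) the arrows circulate counterclockwise. Divergence ≈0, curl about +3 — near-zero divergence with nonzero curl is a vortex.

vortex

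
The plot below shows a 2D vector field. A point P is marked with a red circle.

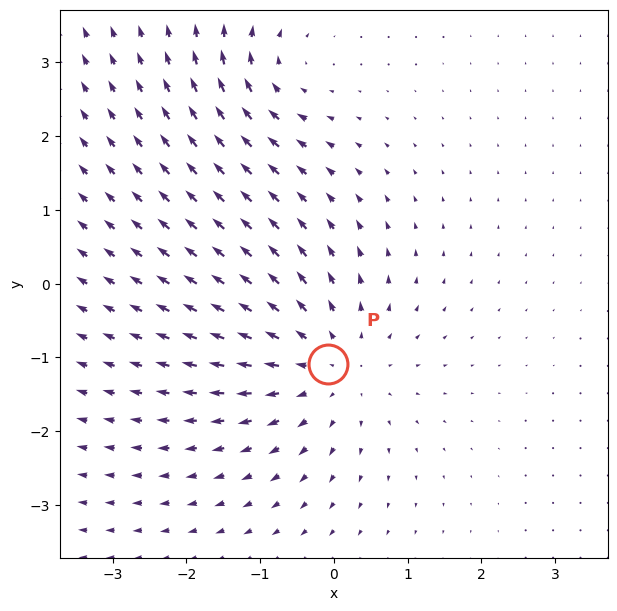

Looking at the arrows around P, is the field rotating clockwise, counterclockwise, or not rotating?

Near P at (-0.1, -1.1) the arrows show no circulation. The curl there is ≈0.

not rotating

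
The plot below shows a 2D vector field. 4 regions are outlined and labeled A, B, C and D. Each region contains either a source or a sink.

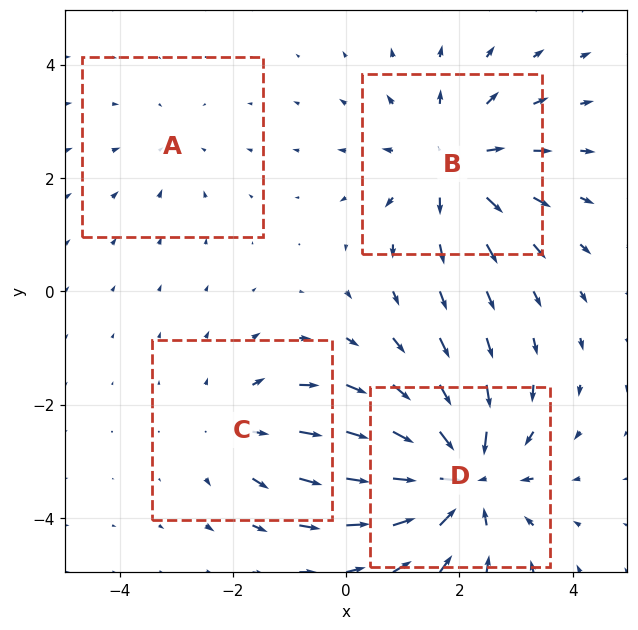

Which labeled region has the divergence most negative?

D

Divergence at each region's feature centre — A: about -2, B: about +5, C: about +3, D: about -7. Region D is most negative.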